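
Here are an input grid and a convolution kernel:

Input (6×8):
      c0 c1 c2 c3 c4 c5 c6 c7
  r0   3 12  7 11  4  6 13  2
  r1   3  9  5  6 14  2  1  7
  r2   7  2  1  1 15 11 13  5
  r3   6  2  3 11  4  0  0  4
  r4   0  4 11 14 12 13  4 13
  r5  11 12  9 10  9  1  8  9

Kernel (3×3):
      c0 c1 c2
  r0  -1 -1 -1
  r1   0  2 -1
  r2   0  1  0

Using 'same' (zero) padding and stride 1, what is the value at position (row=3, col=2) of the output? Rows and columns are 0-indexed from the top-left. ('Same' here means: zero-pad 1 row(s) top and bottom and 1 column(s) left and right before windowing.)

2

The receptive field on the zero-padded input at this output position is [2 1 1 / 2 3 11 / 4 11 14]. Elementwise product with the kernel and sum: 2·-1 + 1·-1 + 1·-1 + 3·2 + 11·-1 + 11·1.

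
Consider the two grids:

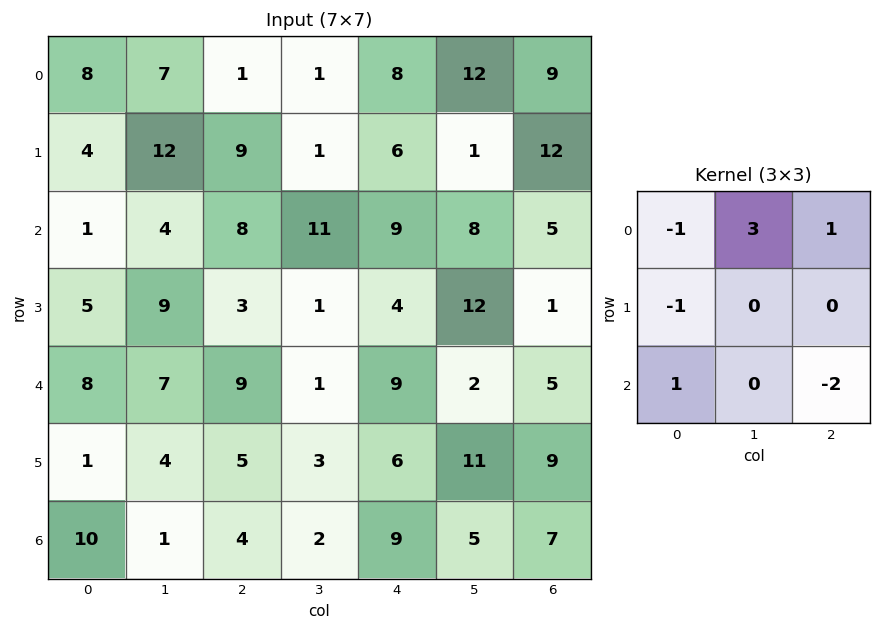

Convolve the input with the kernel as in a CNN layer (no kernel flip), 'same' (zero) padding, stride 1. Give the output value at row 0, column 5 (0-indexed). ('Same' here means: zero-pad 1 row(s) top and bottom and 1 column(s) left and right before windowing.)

The receptive field on the zero-padded input at this output position is [0 0 0 / 8 12 9 / 6 1 12]. Elementwise product with the kernel and sum: 0·-1 + 0·3 + 0·1 + 8·-1 + 6·1 + 12·-2.

-26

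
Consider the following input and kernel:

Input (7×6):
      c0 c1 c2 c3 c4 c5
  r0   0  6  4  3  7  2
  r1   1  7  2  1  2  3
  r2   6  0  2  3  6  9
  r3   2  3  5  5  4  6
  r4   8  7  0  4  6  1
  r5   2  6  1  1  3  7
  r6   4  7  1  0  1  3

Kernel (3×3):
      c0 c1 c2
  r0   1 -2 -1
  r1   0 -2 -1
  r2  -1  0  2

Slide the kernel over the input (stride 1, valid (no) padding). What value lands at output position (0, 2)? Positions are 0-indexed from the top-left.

The receptive field on the input at this output position is [4 3 7 / 2 1 2 / 2 3 6]. Elementwise product with the kernel and sum: 4·1 + 3·-2 + 7·-1 + 1·-2 + 2·-1 + 2·-1 + 6·2.

-3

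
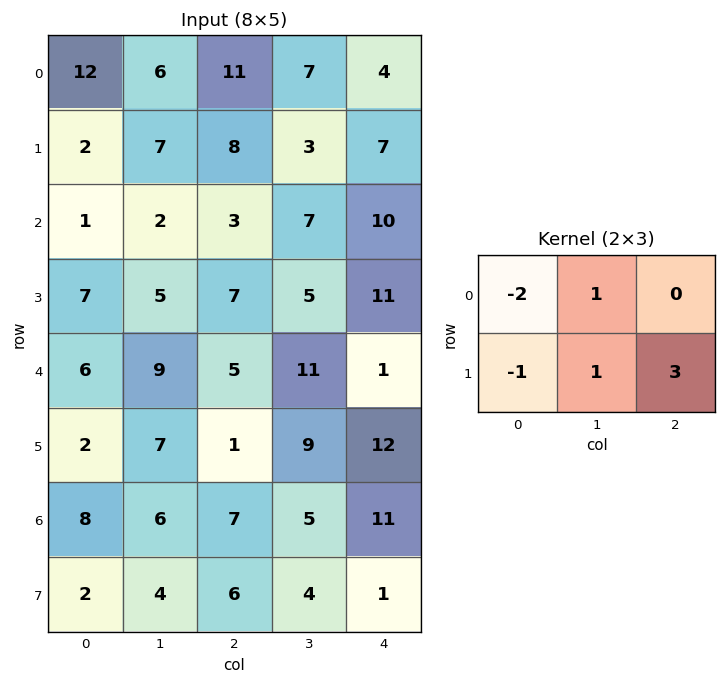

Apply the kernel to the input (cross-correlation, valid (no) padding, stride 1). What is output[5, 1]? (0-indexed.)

The receptive field on the input at this output position is [7 1 9 / 6 7 5]. Elementwise product with the kernel and sum: 7·-2 + 1·1 + 6·-1 + 7·1 + 5·3.

3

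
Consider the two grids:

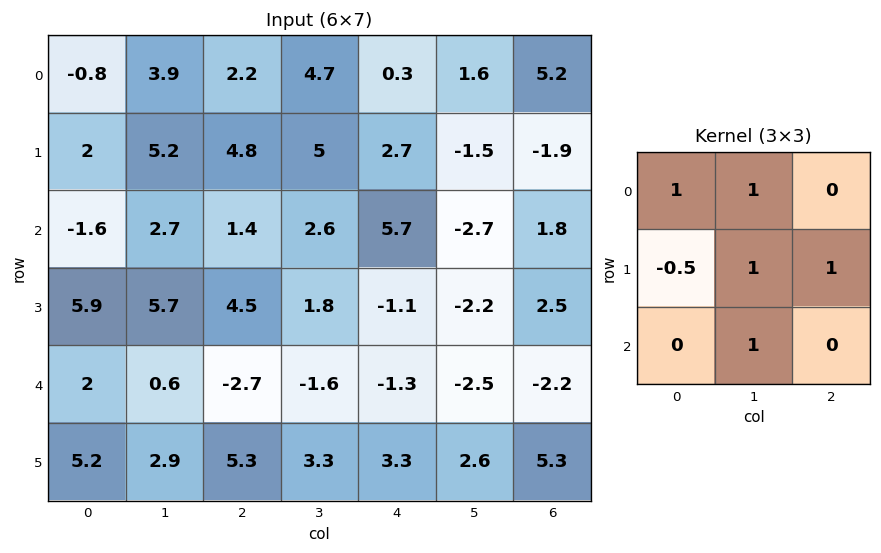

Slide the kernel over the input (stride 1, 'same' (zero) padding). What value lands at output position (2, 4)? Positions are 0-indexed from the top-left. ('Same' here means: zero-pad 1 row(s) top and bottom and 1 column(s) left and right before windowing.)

8.3

The receptive field on the zero-padded input at this output position is [5 2.7 -1.5 / 2.6 5.7 -2.7 / 1.8 -1.1 -2.2]. Elementwise product with the kernel and sum: 5·1 + 2.7·1 + 2.6·-0.5 + 5.7·1 + -2.7·1 + -1.1·1.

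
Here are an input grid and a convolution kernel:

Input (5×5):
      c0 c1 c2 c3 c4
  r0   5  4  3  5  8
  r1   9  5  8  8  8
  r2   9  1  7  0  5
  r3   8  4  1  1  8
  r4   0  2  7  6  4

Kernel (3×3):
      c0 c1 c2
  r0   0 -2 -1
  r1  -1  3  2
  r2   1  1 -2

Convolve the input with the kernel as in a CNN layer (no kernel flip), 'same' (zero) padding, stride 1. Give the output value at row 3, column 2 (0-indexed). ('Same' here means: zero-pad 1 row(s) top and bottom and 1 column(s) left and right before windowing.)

-16

The receptive field on the zero-padded input at this output position is [1 7 0 / 4 1 1 / 2 7 6]. Elementwise product with the kernel and sum: 7·-2 + 0·-1 + 4·-1 + 1·3 + 1·2 + 2·1 + 7·1 + 6·-2.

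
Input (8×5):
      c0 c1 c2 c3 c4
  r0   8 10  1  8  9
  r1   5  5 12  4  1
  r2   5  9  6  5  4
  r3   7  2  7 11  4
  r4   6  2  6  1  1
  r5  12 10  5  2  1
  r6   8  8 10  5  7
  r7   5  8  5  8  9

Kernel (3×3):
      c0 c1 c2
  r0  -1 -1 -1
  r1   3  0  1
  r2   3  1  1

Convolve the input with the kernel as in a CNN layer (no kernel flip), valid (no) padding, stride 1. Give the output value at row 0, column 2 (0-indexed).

46

The receptive field on the input at this output position is [1 8 9 / 12 4 1 / 6 5 4]. Elementwise product with the kernel and sum: 1·-1 + 8·-1 + 9·-1 + 12·3 + 1·1 + 6·3 + 5·1 + 4·1.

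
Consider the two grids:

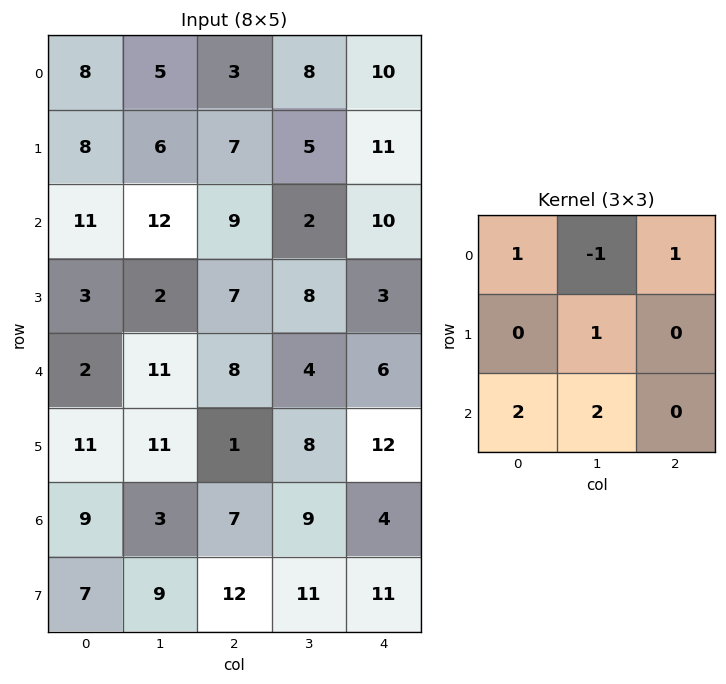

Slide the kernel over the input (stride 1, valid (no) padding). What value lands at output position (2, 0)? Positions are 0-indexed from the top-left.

36

The receptive field on the input at this output position is [11 12 9 / 3 2 7 / 2 11 8]. Elementwise product with the kernel and sum: 11·1 + 12·-1 + 9·1 + 2·1 + 2·2 + 11·2.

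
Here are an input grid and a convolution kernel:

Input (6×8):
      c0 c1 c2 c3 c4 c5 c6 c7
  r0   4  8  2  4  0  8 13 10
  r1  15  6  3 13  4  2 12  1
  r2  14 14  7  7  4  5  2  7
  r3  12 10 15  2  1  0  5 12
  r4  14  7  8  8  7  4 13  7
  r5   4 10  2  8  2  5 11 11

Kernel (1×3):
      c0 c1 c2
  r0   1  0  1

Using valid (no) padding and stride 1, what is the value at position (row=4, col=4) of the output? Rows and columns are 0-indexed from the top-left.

20

The receptive field on the input at this output position is [7 4 13]. Elementwise product with the kernel and sum: 7·1 + 13·1.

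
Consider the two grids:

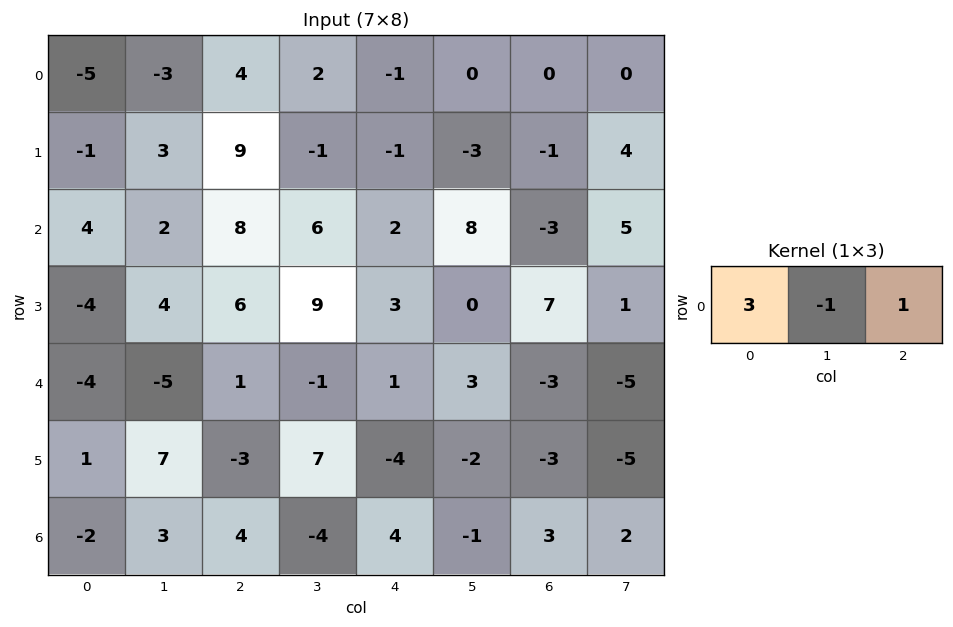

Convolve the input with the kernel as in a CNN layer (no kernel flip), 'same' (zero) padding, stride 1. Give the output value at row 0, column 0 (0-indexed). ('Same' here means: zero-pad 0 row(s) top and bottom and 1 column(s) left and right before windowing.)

The receptive field on the zero-padded input at this output position is [0 -5 -3]. Elementwise product with the kernel and sum: 0·3 + -5·-1 + -3·1.

2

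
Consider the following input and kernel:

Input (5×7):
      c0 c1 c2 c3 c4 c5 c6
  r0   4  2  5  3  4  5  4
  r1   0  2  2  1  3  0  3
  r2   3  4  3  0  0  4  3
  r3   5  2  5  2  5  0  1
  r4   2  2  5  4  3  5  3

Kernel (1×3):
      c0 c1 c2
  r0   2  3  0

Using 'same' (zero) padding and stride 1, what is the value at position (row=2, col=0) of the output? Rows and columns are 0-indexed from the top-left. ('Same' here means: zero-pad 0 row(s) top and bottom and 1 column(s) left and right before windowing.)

9

The receptive field on the zero-padded input at this output position is [0 3 4]. Elementwise product with the kernel and sum: 0·2 + 3·3.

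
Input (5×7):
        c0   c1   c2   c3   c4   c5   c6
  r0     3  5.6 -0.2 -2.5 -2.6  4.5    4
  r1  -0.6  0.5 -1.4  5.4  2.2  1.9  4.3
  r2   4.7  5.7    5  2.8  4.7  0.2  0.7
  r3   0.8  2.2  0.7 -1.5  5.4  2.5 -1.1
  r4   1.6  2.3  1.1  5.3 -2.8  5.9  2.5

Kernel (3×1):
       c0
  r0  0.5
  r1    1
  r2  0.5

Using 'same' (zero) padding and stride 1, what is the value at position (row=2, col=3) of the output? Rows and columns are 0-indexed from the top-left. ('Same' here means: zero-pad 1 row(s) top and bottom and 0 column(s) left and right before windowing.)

4.75

The receptive field on the zero-padded input at this output position is [5.4 / 2.8 / -1.5]. Elementwise product with the kernel and sum: 5.4·0.5 + 2.8·1 + -1.5·0.5.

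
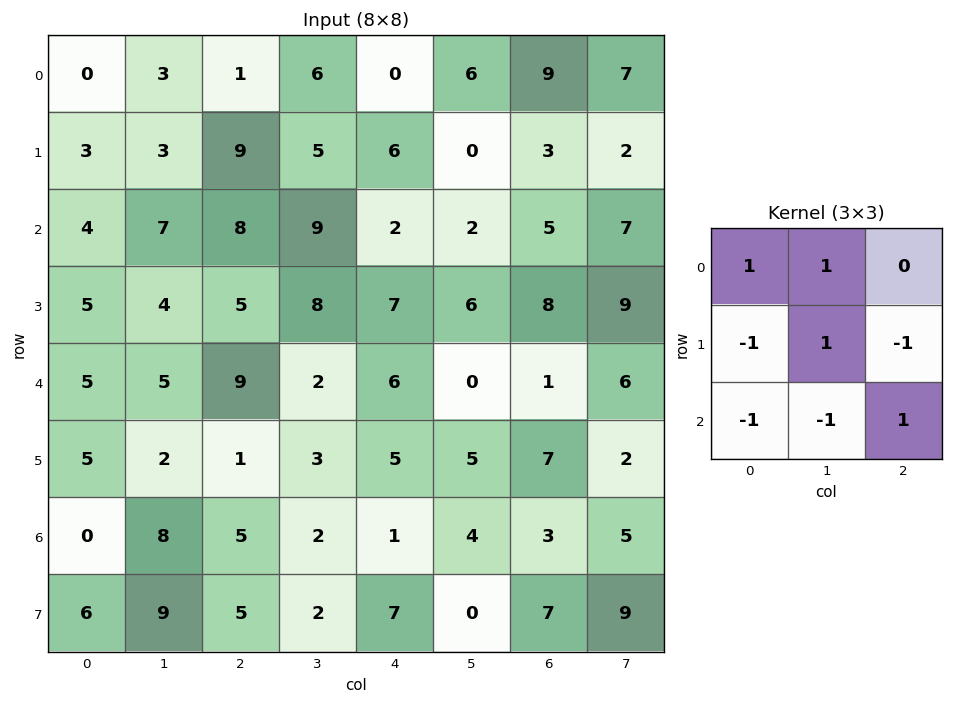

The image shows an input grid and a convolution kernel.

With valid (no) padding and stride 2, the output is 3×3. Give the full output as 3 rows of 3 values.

-9 -18 -2
4 8 -10
3 2 -3

Output[0,0]: The receptive field on the input at this output position is [0 3 1 / 3 3 9 / 4 7 8]. Elementwise product with the kernel and sum: 0·1 + 3·1 + 3·-1 + 3·1 + 9·-1 + 4·-1 + 7·-1 + 8·1.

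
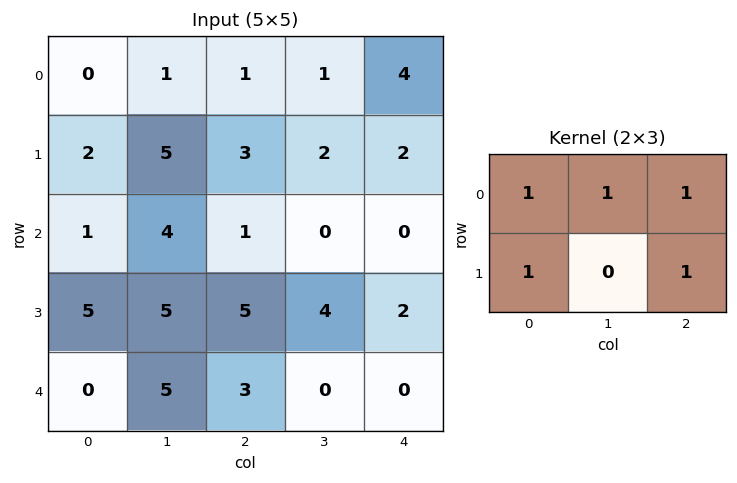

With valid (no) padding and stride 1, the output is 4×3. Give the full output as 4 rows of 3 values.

7 10 11
12 14 8
16 14 8
18 19 14

Output[0,0]: The receptive field on the input at this output position is [0 1 1 / 2 5 3]. Elementwise product with the kernel and sum: 0·1 + 1·1 + 1·1 + 2·1 + 3·1.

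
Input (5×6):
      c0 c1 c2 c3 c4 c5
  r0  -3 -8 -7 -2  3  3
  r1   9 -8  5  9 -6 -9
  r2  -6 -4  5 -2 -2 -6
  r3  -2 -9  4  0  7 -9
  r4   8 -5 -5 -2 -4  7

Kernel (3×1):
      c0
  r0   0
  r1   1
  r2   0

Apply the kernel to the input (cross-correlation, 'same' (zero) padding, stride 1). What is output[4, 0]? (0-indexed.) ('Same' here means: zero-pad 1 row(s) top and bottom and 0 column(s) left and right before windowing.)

The receptive field on the zero-padded input at this output position is [-2 / 8 / 0]. Elementwise product with the kernel and sum: 8·1.

8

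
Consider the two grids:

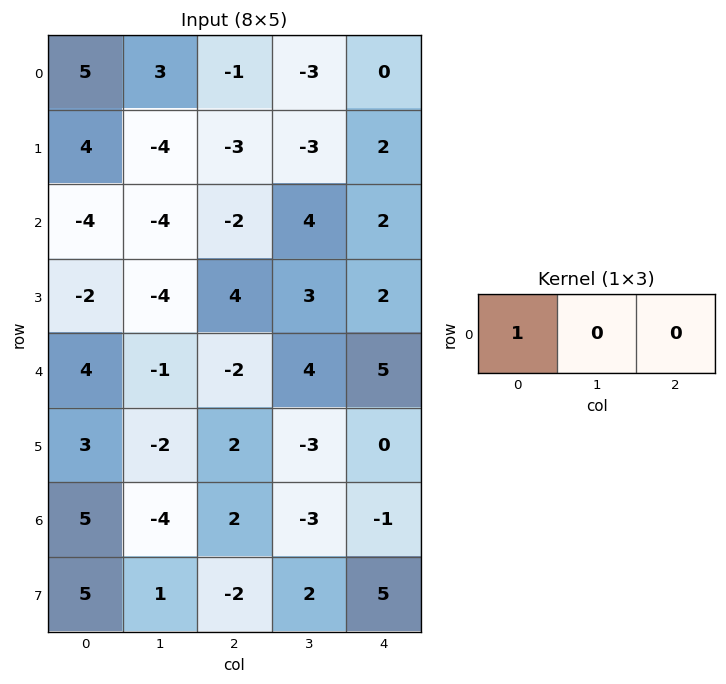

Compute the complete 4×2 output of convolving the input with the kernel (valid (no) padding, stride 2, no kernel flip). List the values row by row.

5 -1
-4 -2
4 -2
5 2

Output[0,0]: The receptive field on the input at this output position is [5 3 -1]. Elementwise product with the kernel and sum: 5·1.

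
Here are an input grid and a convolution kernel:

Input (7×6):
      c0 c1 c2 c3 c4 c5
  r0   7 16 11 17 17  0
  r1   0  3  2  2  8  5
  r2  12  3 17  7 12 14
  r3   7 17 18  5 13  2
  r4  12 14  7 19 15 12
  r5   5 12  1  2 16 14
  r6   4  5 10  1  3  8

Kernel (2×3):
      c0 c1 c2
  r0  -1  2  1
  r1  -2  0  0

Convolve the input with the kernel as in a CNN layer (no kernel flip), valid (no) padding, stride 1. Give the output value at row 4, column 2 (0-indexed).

44

The receptive field on the input at this output position is [7 19 15 / 1 2 16]. Elementwise product with the kernel and sum: 7·-1 + 19·2 + 15·1 + 1·-2.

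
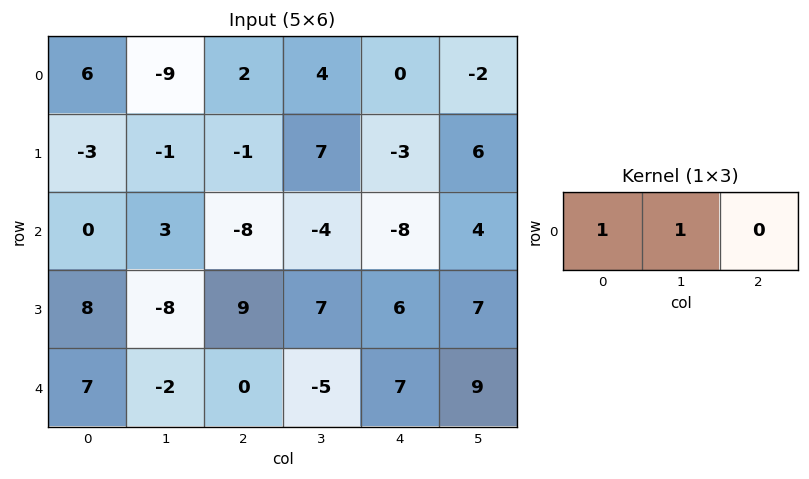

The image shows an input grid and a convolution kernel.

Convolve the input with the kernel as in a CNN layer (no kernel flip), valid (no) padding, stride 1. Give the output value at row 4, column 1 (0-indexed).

-2

The receptive field on the input at this output position is [-2 0 -5]. Elementwise product with the kernel and sum: -2·1 + 0·1.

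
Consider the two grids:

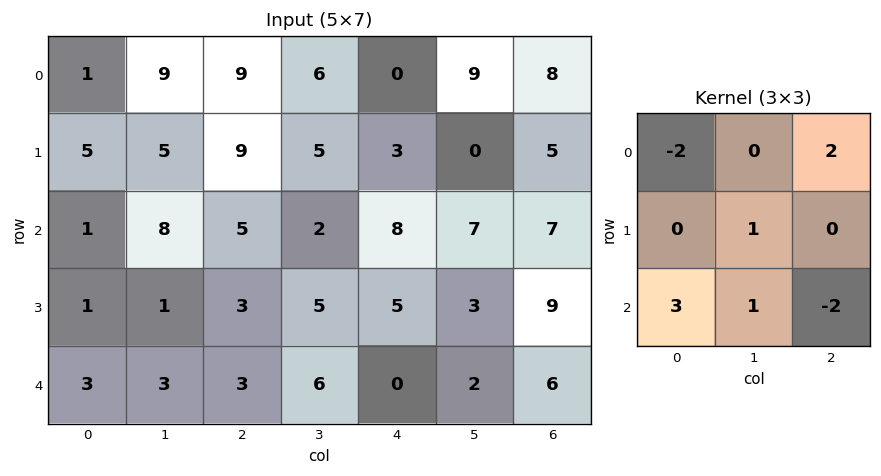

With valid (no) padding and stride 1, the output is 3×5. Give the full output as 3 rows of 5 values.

Output[0,0]: The receptive field on the input at this output position is [1 9 9 / 5 5 9 / 1 8 5]. Elementwise product with the kernel and sum: 1·-2 + 9·2 + 5·1 + 1·3 + 8·1 + 5·-2.
Output[0,1]: The receptive field on the input at this output position is [9 9 6 / 5 9 5 / 8 5 2]. Elementwise product with the kernel and sum: 9·-2 + 6·2 + 9·1 + 8·3 + 5·1 + 2·-2.

22 28 -12 9 33
14 1 -6 12 11
15 -9 26 29 -9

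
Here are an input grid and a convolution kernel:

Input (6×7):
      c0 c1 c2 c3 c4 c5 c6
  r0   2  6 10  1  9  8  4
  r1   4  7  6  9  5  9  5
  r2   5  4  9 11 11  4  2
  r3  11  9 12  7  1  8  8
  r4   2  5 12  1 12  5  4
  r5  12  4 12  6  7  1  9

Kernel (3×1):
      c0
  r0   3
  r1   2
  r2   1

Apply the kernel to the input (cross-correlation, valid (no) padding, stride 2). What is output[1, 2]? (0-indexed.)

47

The receptive field on the input at this output position is [11 / 1 / 12]. Elementwise product with the kernel and sum: 11·3 + 1·2 + 12·1.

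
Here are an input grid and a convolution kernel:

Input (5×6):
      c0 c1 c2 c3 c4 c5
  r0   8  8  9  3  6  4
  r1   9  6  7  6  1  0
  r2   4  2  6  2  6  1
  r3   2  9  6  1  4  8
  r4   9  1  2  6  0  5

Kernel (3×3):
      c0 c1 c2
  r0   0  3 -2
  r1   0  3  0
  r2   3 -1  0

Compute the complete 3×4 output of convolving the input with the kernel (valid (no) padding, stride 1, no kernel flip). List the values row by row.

34 42 31 13
7 48 39 20
47 33 -3 46

Output[0,0]: The receptive field on the input at this output position is [8 8 9 / 9 6 7 / 4 2 6]. Elementwise product with the kernel and sum: 8·3 + 9·-2 + 6·3 + 4·3 + 2·-1.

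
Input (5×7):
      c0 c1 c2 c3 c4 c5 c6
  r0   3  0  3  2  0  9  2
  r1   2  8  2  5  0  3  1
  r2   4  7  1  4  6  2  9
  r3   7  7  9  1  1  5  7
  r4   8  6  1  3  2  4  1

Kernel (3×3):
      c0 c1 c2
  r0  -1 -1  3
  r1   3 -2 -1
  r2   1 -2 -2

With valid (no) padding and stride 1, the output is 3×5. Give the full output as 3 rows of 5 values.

Output[0,0]: The receptive field on the input at this output position is [3 0 3 / 2 8 2 / 4 7 1]. Elementwise product with the kernel and sum: 3·-1 + 0·-1 + 3·3 + 2·3 + 8·-2 + 2·-1 + 4·1 + 7·-2 + 1·-2.
Output[0,1]: The receptive field on the input at this output position is [0 3 2 / 8 2 5 / 7 1 4]. Elementwise product with the kernel and sum: 0·-1 + 3·-1 + 2·3 + 8·3 + 2·-2 + 5·-1 + 7·1 + 1·-2 + 4·-2.

-18 15 -28 25 -26
-32 7 -13 -9 -18
-16 4 28 -17 -3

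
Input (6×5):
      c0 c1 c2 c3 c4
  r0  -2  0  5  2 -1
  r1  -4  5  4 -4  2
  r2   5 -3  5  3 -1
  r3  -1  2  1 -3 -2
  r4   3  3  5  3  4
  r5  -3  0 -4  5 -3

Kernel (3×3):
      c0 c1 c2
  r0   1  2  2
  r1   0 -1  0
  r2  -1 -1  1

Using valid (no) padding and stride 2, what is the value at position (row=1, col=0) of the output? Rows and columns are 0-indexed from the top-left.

6

The receptive field on the input at this output position is [5 -3 5 / -1 2 1 / 3 3 5]. Elementwise product with the kernel and sum: 5·1 + -3·2 + 5·2 + 2·-1 + 3·-1 + 3·-1 + 5·1.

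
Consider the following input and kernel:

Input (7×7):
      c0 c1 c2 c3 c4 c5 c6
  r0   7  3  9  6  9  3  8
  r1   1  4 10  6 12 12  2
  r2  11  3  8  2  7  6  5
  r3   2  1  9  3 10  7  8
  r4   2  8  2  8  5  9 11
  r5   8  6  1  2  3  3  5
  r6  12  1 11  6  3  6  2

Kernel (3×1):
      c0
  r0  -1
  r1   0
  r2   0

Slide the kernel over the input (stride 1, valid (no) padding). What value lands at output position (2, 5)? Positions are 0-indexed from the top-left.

The receptive field on the input at this output position is [6 / 7 / 9]. Elementwise product with the kernel and sum: 6·-1.

-6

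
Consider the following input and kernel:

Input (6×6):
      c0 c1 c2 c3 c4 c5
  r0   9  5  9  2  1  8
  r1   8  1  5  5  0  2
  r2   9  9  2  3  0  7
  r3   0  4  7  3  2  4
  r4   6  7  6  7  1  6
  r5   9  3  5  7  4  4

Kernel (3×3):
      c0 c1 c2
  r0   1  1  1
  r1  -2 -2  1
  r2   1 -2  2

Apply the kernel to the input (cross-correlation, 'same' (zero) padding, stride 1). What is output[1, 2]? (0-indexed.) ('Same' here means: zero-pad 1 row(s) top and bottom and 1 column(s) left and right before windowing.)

20

The receptive field on the zero-padded input at this output position is [5 9 2 / 1 5 5 / 9 2 3]. Elementwise product with the kernel and sum: 5·1 + 9·1 + 2·1 + 1·-2 + 5·-2 + 5·1 + 9·1 + 2·-2 + 3·2.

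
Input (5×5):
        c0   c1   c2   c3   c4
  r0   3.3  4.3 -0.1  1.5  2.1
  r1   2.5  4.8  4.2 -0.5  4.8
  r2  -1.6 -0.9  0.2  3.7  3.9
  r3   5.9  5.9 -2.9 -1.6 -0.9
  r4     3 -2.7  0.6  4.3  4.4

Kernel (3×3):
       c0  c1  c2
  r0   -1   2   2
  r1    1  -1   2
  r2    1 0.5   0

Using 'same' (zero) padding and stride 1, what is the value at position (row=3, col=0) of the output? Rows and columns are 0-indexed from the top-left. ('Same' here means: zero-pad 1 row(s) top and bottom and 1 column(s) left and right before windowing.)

2.4

The receptive field on the zero-padded input at this output position is [0 -1.6 -0.9 / 0 5.9 5.9 / 0 3 -2.7]. Elementwise product with the kernel and sum: 0·-1 + -1.6·2 + -0.9·2 + 0·1 + 5.9·-1 + 5.9·2 + 0·1 + 3·0.5.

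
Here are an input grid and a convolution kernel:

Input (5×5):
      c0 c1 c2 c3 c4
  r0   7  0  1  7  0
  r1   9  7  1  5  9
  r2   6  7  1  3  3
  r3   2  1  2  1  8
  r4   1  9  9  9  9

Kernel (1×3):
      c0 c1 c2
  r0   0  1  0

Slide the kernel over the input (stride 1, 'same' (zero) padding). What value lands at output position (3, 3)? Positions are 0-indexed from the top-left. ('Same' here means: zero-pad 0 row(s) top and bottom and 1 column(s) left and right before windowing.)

The receptive field on the zero-padded input at this output position is [2 1 8]. Elementwise product with the kernel and sum: 1·1.

1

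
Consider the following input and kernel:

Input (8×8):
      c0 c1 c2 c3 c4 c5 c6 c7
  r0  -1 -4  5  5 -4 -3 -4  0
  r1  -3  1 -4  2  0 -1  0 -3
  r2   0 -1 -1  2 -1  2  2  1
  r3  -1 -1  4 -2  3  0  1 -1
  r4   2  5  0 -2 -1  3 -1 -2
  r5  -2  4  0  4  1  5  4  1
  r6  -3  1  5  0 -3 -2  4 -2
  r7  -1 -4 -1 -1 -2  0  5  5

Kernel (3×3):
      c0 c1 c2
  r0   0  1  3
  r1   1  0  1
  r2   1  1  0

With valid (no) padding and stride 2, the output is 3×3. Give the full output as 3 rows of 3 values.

3 -10 -14
6 4 14
1 1 0

Output[0,0]: The receptive field on the input at this output position is [-1 -4 5 / -3 1 -4 / 0 -1 -1]. Elementwise product with the kernel and sum: -4·1 + 5·3 + -3·1 + -4·1 + 0·1 + -1·1.
Output[0,1]: The receptive field on the input at this output position is [5 5 -4 / -4 2 0 / -1 2 -1]. Elementwise product with the kernel and sum: 5·1 + -4·3 + -4·1 + 0·1 + -1·1 + 2·1.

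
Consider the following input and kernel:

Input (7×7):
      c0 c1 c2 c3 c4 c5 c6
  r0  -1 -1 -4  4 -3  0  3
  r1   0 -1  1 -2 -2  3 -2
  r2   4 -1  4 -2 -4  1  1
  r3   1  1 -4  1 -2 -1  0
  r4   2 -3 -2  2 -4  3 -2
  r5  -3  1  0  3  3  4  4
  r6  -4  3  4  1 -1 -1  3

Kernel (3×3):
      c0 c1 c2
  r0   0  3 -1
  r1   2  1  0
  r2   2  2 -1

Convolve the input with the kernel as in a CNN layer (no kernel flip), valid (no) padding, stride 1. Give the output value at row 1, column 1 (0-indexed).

0

The receptive field on the input at this output position is [-1 1 -2 / -1 4 -2 / 1 -4 1]. Elementwise product with the kernel and sum: 1·3 + -2·-1 + -1·2 + 4·1 + 1·2 + -4·2 + 1·-1.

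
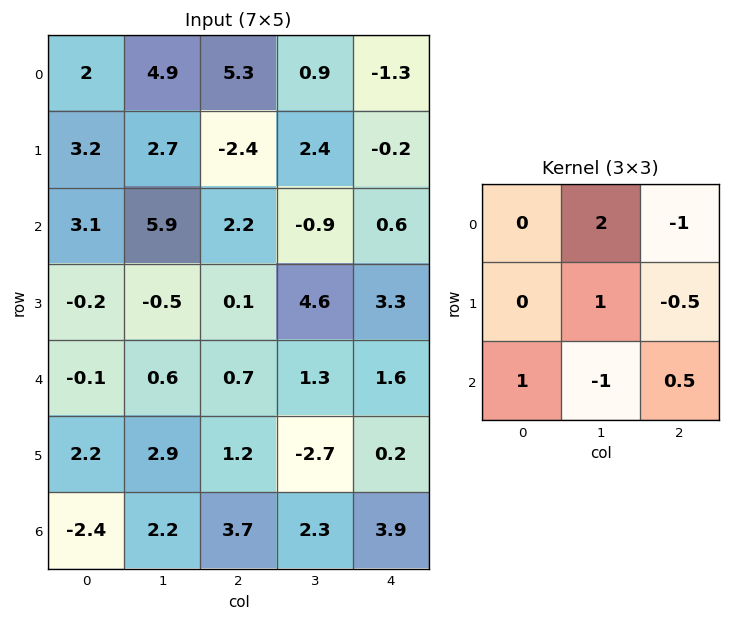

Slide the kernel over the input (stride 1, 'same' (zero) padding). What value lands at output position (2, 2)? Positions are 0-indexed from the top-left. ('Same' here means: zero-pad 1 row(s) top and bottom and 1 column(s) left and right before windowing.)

-2.85

The receptive field on the zero-padded input at this output position is [2.7 -2.4 2.4 / 5.9 2.2 -0.9 / -0.5 0.1 4.6]. Elementwise product with the kernel and sum: -2.4·2 + 2.4·-1 + 2.2·1 + -0.9·-0.5 + -0.5·1 + 0.1·-1 + 4.6·0.5.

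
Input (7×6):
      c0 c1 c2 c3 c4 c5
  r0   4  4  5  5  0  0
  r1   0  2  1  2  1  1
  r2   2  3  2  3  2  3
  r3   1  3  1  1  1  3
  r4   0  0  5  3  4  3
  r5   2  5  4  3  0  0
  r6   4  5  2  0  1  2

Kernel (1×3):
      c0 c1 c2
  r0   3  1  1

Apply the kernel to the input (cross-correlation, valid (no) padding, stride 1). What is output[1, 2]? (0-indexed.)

6

The receptive field on the input at this output position is [1 2 1]. Elementwise product with the kernel and sum: 1·3 + 2·1 + 1·1.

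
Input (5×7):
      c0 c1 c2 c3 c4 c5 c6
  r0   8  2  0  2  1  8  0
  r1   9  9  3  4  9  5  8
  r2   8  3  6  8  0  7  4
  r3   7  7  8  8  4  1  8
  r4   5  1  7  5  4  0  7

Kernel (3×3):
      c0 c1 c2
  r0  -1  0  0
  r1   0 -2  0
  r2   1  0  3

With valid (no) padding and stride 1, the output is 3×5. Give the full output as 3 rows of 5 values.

Output[0,0]: The receptive field on the input at this output position is [8 2 0 / 9 9 3 / 8 3 6]. Elementwise product with the kernel and sum: 8·-1 + 9·-2 + 8·1 + 6·3.

0 19 -2 9 1
16 10 1 7 5
4 -3 -3 -11 23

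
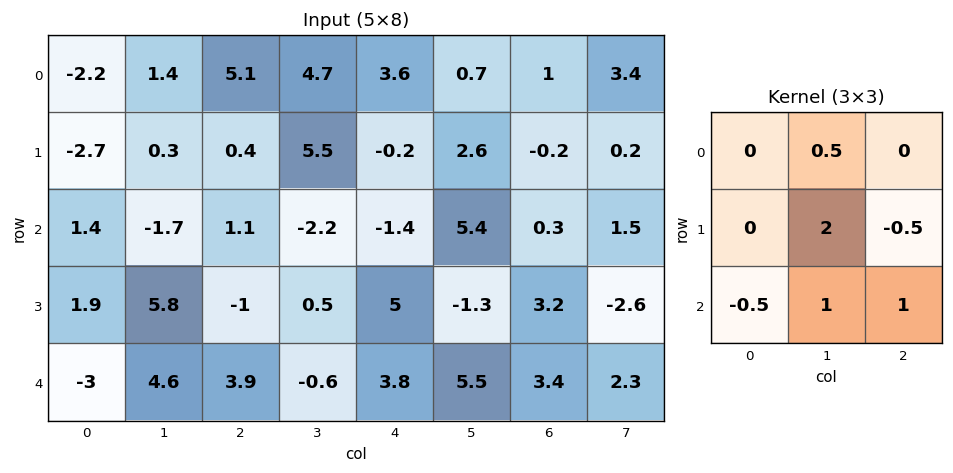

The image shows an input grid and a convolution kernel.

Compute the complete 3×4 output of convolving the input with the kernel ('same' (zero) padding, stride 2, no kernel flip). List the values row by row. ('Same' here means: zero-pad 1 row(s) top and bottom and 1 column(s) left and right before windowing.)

Output[0,0]: The receptive field on the zero-padded input at this output position is [0 0 0 / 0 -2.2 1.4 / 0 -2.7 0.3]. Elementwise product with the kernel and sum: 0·0.5 + -2.2·2 + 1.4·-0.5 + 0·-0.5 + -2.7·1 + 0.3·1.
Output[0,1]: The receptive field on the zero-padded input at this output position is [0 0 0 / 1.4 5.1 4.7 / 0.3 0.4 5.5]. Elementwise product with the kernel and sum: 0·0.5 + 5.1·2 + 4.7·-0.5 + 0.3·-0.5 + 0.4·1 + 5.5·1.

-7.5 13.6 6.5 -1
10 0.1 -2.15 1
-7.35 7.6 7.35 7.25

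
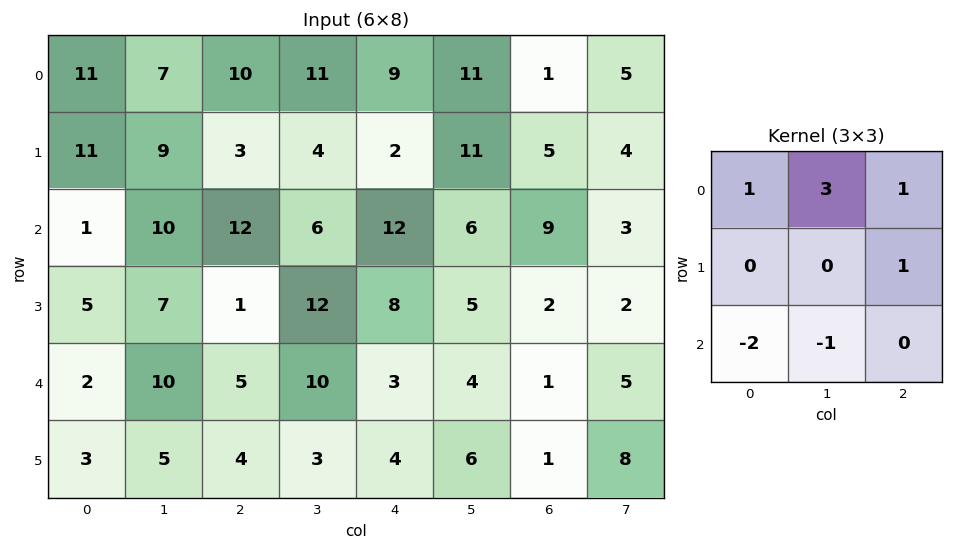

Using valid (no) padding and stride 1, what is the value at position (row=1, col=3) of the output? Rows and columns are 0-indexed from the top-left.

-5

The receptive field on the input at this output position is [4 2 11 / 6 12 6 / 12 8 5]. Elementwise product with the kernel and sum: 4·1 + 2·3 + 11·1 + 6·1 + 12·-2 + 8·-1.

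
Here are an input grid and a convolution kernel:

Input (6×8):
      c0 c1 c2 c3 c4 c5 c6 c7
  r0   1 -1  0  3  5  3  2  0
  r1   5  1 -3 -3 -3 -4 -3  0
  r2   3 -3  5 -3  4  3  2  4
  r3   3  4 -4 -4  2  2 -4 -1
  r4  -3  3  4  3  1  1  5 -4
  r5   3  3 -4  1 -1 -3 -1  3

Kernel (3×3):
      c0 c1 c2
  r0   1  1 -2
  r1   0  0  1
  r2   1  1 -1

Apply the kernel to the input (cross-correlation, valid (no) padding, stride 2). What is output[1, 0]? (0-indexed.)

-18

The receptive field on the input at this output position is [3 -3 5 / 3 4 -4 / -3 3 4]. Elementwise product with the kernel and sum: 3·1 + -3·1 + 5·-2 + -4·1 + -3·1 + 3·1 + 4·-1.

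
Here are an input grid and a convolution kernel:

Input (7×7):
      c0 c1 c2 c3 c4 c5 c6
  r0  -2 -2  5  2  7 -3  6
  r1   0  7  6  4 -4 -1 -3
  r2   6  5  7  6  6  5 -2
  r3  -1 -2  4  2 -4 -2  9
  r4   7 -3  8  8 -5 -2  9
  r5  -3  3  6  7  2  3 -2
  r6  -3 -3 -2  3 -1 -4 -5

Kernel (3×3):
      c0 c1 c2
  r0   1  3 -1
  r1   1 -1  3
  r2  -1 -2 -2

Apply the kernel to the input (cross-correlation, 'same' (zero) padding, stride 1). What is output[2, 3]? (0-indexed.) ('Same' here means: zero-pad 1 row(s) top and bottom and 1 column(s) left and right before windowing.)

41

The receptive field on the zero-padded input at this output position is [6 4 -4 / 7 6 6 / 4 2 -4]. Elementwise product with the kernel and sum: 6·1 + 4·3 + -4·-1 + 7·1 + 6·-1 + 6·3 + 4·-1 + 2·-2 + -4·-2.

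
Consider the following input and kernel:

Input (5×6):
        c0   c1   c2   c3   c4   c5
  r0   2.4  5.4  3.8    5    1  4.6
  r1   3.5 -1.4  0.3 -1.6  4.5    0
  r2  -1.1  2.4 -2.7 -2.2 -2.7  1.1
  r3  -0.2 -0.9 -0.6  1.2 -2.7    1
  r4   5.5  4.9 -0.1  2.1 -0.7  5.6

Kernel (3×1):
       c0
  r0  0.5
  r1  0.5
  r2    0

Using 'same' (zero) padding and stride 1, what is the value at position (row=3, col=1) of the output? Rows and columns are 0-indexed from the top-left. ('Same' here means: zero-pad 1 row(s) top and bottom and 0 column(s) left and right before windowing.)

The receptive field on the zero-padded input at this output position is [2.4 / -0.9 / 4.9]. Elementwise product with the kernel and sum: 2.4·0.5 + -0.9·0.5.

0.75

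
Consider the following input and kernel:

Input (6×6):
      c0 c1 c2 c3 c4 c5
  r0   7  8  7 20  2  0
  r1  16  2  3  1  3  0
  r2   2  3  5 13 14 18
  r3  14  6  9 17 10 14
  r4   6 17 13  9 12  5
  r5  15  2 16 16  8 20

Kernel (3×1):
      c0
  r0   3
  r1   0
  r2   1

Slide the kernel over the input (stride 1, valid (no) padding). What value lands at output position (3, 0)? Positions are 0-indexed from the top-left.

The receptive field on the input at this output position is [14 / 6 / 15]. Elementwise product with the kernel and sum: 14·3 + 15·1.

57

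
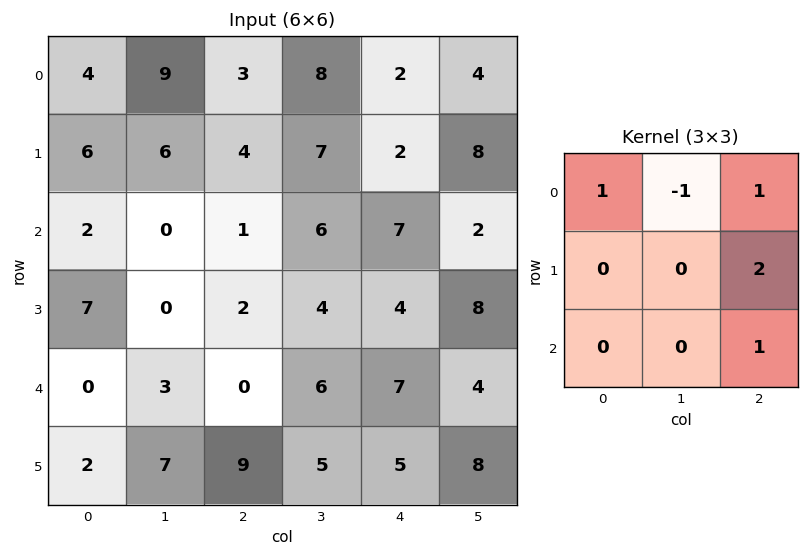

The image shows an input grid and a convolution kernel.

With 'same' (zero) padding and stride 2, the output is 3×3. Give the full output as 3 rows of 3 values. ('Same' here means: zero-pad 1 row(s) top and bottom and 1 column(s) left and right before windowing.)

24 23 16
0 25 25
6 19 24

Output[0,0]: The receptive field on the zero-padded input at this output position is [0 0 0 / 0 4 9 / 0 6 6]. Elementwise product with the kernel and sum: 0·1 + 0·-1 + 0·1 + 9·2 + 6·1.
Output[0,1]: The receptive field on the zero-padded input at this output position is [0 0 0 / 9 3 8 / 6 4 7]. Elementwise product with the kernel and sum: 0·1 + 0·-1 + 0·1 + 8·2 + 7·1.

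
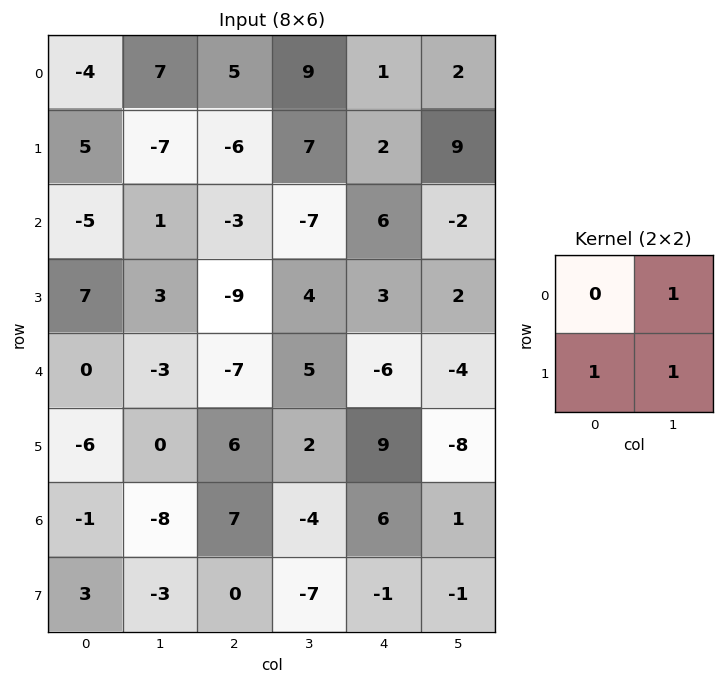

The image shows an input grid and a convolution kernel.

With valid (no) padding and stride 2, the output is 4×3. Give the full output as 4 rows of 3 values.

5 10 13
11 -12 3
-9 13 -3
-8 -11 -1

Output[0,0]: The receptive field on the input at this output position is [-4 7 / 5 -7]. Elementwise product with the kernel and sum: 7·1 + 5·1 + -7·1.
Output[0,1]: The receptive field on the input at this output position is [5 9 / -6 7]. Elementwise product with the kernel and sum: 9·1 + -6·1 + 7·1.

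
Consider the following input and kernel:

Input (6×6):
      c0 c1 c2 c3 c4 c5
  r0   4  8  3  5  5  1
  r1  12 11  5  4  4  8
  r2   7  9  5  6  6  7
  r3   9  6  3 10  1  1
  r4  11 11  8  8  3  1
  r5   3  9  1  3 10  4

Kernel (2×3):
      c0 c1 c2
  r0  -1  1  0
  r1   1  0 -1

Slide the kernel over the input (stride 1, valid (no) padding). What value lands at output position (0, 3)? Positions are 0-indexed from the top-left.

The receptive field on the input at this output position is [5 5 1 / 4 4 8]. Elementwise product with the kernel and sum: 5·-1 + 5·1 + 4·1 + 8·-1.

-4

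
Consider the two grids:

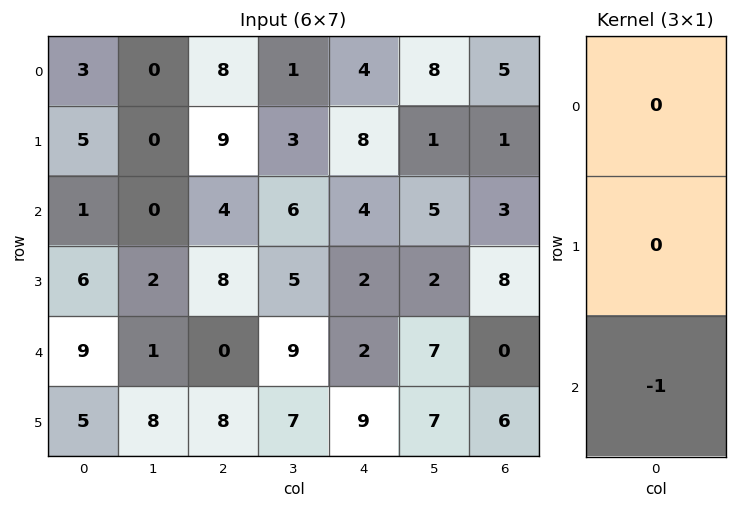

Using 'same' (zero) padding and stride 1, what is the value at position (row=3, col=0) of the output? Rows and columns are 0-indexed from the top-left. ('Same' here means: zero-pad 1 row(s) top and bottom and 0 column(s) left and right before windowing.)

-9

The receptive field on the zero-padded input at this output position is [1 / 6 / 9]. Elementwise product with the kernel and sum: 9·-1.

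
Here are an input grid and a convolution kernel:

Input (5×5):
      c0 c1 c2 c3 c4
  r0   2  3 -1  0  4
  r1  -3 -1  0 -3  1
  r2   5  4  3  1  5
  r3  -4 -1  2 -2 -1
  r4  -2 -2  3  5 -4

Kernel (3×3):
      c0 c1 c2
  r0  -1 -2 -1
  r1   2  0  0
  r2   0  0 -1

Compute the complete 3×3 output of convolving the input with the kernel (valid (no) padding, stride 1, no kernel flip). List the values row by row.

Output[0,0]: The receptive field on the input at this output position is [2 3 -1 / -3 -1 0 / 5 4 3]. Elementwise product with the kernel and sum: 2·-1 + 3·-2 + -1·-1 + -3·2 + 3·-1.

-16 -4 -8
13 14 12
-27 -18 -2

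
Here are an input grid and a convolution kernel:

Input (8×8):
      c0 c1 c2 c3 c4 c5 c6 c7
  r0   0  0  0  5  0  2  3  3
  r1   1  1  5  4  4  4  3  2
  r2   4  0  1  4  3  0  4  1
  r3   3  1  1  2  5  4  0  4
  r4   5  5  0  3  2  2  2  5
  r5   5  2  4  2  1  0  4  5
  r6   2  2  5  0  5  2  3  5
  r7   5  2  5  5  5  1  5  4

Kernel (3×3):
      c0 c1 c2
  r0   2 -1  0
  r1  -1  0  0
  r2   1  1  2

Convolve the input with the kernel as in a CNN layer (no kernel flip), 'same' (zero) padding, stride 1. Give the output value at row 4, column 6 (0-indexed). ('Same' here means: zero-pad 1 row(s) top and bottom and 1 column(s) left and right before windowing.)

The receptive field on the zero-padded input at this output position is [4 0 4 / 2 2 5 / 0 4 5]. Elementwise product with the kernel and sum: 4·2 + 0·-1 + 2·-1 + 0·1 + 4·1 + 5·2.

20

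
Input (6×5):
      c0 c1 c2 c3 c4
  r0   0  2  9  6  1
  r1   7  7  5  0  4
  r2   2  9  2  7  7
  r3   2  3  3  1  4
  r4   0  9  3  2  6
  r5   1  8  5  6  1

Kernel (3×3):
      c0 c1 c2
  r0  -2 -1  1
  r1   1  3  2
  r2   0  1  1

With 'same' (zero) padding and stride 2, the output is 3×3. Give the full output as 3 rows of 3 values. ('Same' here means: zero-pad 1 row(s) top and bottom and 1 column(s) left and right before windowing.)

Output[0,0]: The receptive field on the zero-padded input at this output position is [0 0 0 / 0 0 2 / 0 7 7]. Elementwise product with the kernel and sum: 0·-2 + 0·-1 + 0·1 + 0·1 + 0·3 + 2·2 + 7·1 + 7·1.
Output[0,1]: The receptive field on the zero-padded input at this output position is [0 0 0 / 2 9 6 / 7 5 0]. Elementwise product with the kernel and sum: 0·-2 + 0·-1 + 0·1 + 2·1 + 9·3 + 6·2 + 5·1 + 0·1.

18 46 13
29 14 28
28 25 15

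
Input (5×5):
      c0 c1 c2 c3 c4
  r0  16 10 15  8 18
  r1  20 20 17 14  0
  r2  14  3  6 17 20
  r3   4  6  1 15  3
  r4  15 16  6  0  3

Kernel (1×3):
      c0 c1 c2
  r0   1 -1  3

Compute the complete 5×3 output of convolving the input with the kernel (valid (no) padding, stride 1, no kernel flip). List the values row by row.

51 19 61
51 45 3
29 48 49
1 50 -5
17 10 15

Output[0,0]: The receptive field on the input at this output position is [16 10 15]. Elementwise product with the kernel and sum: 16·1 + 10·-1 + 15·3.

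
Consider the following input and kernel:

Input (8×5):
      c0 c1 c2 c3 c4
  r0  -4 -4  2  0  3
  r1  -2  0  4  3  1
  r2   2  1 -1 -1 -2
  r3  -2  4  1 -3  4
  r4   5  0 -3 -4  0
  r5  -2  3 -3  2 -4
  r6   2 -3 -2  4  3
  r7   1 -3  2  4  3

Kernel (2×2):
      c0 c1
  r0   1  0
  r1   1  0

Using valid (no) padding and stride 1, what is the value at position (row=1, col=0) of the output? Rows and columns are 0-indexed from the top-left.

0

The receptive field on the input at this output position is [-2 0 / 2 1]. Elementwise product with the kernel and sum: -2·1 + 2·1.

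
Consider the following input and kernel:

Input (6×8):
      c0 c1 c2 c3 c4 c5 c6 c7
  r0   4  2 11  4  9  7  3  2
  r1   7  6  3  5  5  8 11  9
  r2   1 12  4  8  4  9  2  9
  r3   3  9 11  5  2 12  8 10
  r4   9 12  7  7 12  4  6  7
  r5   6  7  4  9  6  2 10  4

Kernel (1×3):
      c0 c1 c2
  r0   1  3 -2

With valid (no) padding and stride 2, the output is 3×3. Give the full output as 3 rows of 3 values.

Output[0,0]: The receptive field on the input at this output position is [4 2 11]. Elementwise product with the kernel and sum: 4·1 + 2·3 + 11·-2.

-12 5 24
29 20 27
31 4 12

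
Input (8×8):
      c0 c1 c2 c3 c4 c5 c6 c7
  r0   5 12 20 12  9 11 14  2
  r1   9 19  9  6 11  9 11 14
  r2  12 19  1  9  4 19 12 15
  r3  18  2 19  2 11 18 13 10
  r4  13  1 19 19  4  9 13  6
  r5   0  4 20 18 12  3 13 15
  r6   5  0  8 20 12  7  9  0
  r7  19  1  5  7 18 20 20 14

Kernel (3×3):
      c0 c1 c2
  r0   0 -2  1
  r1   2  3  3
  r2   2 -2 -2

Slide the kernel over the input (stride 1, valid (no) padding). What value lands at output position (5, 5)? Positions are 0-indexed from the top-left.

2

The receptive field on the input at this output position is [3 13 15 / 7 9 0 / 20 20 14]. Elementwise product with the kernel and sum: 13·-2 + 15·1 + 7·2 + 9·3 + 0·3 + 20·2 + 20·-2 + 14·-2.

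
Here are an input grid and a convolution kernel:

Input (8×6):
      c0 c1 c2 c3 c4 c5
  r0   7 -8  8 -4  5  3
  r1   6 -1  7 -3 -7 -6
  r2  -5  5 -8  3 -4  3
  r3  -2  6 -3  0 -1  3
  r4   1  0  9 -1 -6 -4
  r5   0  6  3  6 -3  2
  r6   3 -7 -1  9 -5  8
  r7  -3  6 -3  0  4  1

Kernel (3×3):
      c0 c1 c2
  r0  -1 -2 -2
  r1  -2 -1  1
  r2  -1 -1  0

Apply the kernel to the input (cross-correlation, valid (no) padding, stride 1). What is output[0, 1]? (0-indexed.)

The receptive field on the input at this output position is [-8 8 -4 / -1 7 -3 / 5 -8 3]. Elementwise product with the kernel and sum: -8·-1 + 8·-2 + -4·-2 + -1·-2 + 7·-1 + -3·1 + 5·-1 + -8·-1.

-5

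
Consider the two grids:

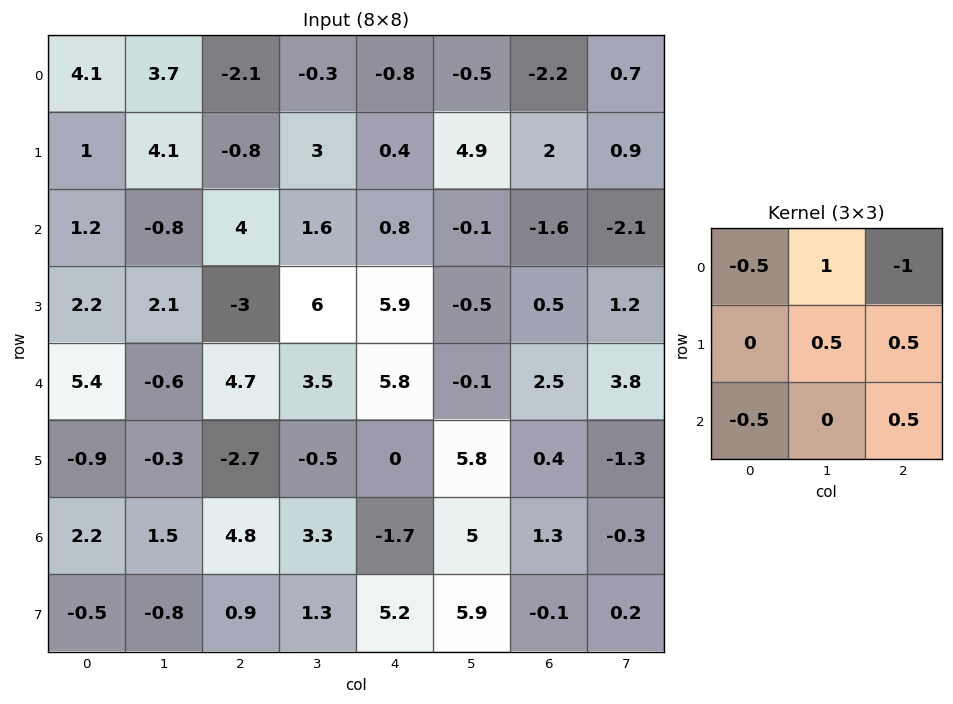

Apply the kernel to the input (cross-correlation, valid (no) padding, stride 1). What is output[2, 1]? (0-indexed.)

6.35

The receptive field on the input at this output position is [-0.8 4 1.6 / 2.1 -3 6 / -0.6 4.7 3.5]. Elementwise product with the kernel and sum: -0.8·-0.5 + 4·1 + 1.6·-1 + -3·0.5 + 6·0.5 + -0.6·-0.5 + 3.5·0.5.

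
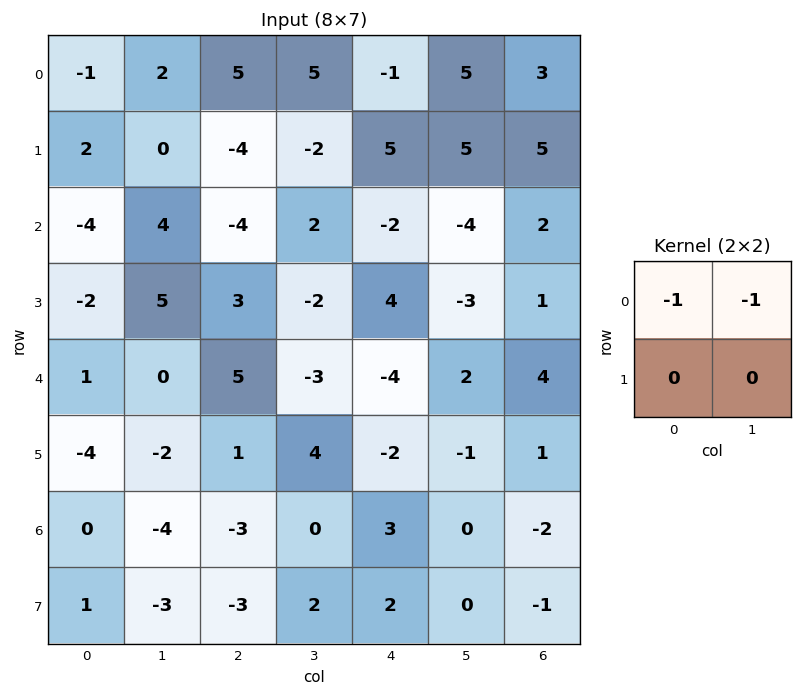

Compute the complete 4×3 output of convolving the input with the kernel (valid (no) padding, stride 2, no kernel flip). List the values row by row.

-1 -10 -4
0 2 6
-1 -2 2
4 3 -3

Output[0,0]: The receptive field on the input at this output position is [-1 2 / 2 0]. Elementwise product with the kernel and sum: -1·-1 + 2·-1.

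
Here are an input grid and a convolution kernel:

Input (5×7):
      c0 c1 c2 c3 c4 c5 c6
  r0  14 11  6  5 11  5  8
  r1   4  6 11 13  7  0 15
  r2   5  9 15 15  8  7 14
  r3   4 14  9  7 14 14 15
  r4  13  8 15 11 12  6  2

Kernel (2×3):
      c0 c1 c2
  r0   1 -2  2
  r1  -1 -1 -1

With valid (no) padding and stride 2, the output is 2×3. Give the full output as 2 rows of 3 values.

Output[0,0]: The receptive field on the input at this output position is [14 11 6 / 4 6 11]. Elementwise product with the kernel and sum: 14·1 + 11·-2 + 6·2 + 4·-1 + 6·-1 + 11·-1.
Output[0,1]: The receptive field on the input at this output position is [6 5 11 / 11 13 7]. Elementwise product with the kernel and sum: 6·1 + 5·-2 + 11·2 + 11·-1 + 13·-1 + 7·-1.

-17 -13 -5
-10 -29 -21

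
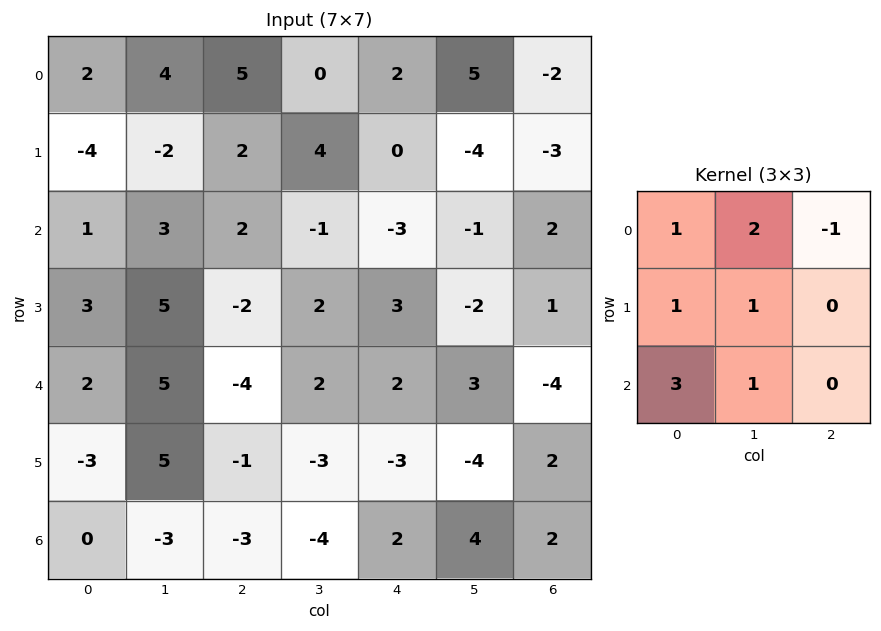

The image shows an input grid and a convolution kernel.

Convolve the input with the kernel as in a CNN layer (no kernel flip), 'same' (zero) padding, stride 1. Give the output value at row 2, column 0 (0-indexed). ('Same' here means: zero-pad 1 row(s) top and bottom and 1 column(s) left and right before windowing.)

-2

The receptive field on the zero-padded input at this output position is [0 -4 -2 / 0 1 3 / 0 3 5]. Elementwise product with the kernel and sum: 0·1 + -4·2 + -2·-1 + 0·1 + 1·1 + 0·3 + 3·1.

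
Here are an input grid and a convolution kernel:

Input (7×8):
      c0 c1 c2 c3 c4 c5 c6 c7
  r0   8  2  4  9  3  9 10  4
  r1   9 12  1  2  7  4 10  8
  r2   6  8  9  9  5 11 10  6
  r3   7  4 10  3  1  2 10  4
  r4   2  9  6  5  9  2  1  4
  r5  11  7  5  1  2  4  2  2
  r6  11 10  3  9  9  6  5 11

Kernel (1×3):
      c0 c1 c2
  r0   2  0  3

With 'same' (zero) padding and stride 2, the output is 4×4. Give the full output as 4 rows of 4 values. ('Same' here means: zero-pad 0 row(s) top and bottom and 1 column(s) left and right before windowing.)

6 31 45 30
24 43 51 40
27 33 16 16
30 47 36 45

Output[0,0]: The receptive field on the zero-padded input at this output position is [0 8 2]. Elementwise product with the kernel and sum: 0·2 + 2·3.
Output[0,1]: The receptive field on the zero-padded input at this output position is [2 4 9]. Elementwise product with the kernel and sum: 2·2 + 9·3.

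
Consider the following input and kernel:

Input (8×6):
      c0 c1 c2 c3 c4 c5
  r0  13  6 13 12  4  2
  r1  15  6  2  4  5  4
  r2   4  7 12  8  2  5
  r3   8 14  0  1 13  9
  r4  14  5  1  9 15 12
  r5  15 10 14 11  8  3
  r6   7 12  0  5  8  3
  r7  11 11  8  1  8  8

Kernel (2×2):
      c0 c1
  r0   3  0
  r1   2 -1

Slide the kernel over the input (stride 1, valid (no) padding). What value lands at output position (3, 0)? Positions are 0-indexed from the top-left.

The receptive field on the input at this output position is [8 14 / 14 5]. Elementwise product with the kernel and sum: 8·3 + 14·2 + 5·-1.

47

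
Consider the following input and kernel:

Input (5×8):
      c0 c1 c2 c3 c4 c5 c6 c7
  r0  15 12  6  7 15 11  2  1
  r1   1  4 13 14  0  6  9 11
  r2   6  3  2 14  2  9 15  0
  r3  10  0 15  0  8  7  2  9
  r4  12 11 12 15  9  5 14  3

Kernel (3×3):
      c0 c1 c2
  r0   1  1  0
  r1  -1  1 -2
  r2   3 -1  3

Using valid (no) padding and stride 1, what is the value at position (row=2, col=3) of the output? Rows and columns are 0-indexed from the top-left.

The receptive field on the input at this output position is [14 2 9 / 0 8 7 / 15 9 5]. Elementwise product with the kernel and sum: 14·1 + 2·1 + 0·-1 + 8·1 + 7·-2 + 15·3 + 9·-1 + 5·3.

61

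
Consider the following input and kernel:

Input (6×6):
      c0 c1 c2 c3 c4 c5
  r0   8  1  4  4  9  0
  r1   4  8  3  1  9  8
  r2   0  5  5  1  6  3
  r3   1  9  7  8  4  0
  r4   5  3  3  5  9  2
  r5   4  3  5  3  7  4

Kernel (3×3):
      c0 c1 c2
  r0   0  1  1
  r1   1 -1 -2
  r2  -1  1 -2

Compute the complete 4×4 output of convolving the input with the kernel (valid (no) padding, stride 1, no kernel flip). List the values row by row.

Output[0,0]: The receptive field on the input at this output position is [8 1 4 / 4 8 3 / 0 5 5]. Elementwise product with the kernel and sum: 1·1 + 4·1 + 4·1 + 8·-1 + 3·-2 + 0·-1 + 5·1 + 5·-2.

-10 9 -19 -16
-10 -16 -5 2
-20 -18 -18 13
1 1 -24 -8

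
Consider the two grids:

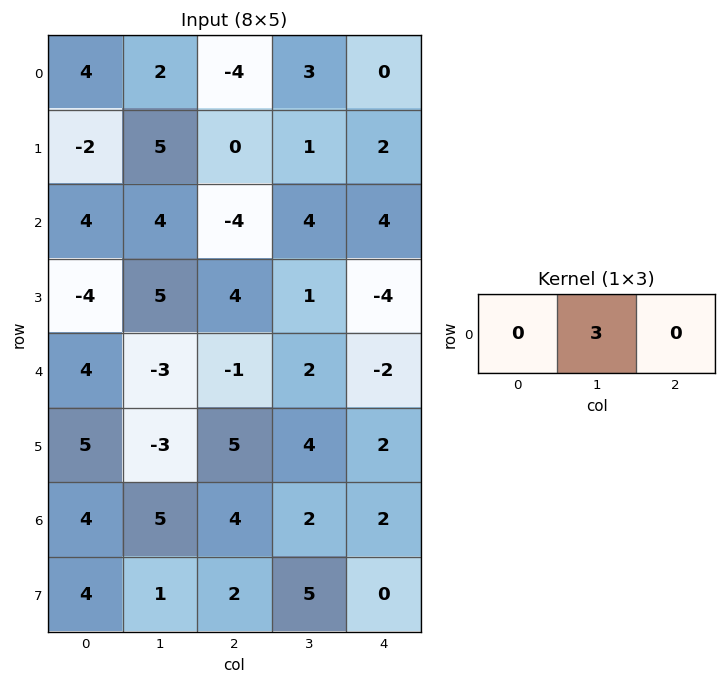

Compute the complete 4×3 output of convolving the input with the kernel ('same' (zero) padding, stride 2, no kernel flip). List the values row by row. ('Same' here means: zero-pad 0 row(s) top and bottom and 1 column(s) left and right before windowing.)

Output[0,0]: The receptive field on the zero-padded input at this output position is [0 4 2]. Elementwise product with the kernel and sum: 4·3.
Output[0,1]: The receptive field on the zero-padded input at this output position is [2 -4 3]. Elementwise product with the kernel and sum: -4·3.

12 -12 0
12 -12 12
12 -3 -6
12 12 6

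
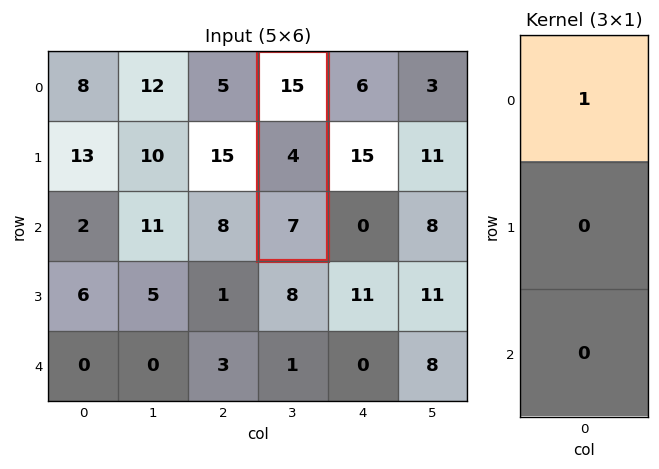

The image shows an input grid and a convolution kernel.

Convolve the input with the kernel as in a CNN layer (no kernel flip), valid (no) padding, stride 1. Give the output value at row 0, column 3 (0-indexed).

15

The receptive field on the input at this output position is [15 / 4 / 7]. Elementwise product with the kernel and sum: 15·1.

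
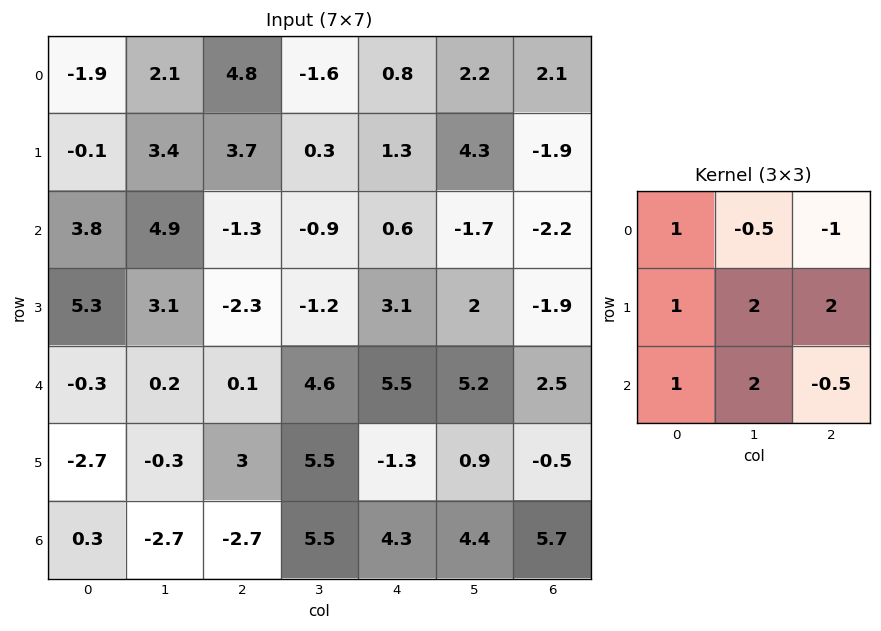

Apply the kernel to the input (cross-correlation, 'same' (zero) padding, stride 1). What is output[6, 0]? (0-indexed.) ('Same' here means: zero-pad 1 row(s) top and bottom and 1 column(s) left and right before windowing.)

The receptive field on the zero-padded input at this output position is [0 -2.7 -0.3 / 0 0.3 -2.7 / 0 0 0]. Elementwise product with the kernel and sum: 0·1 + -2.7·-0.5 + -0.3·-1 + 0·1 + 0.3·2 + -2.7·2 + 0·1 + 0·2 + 0·-0.5.

-3.15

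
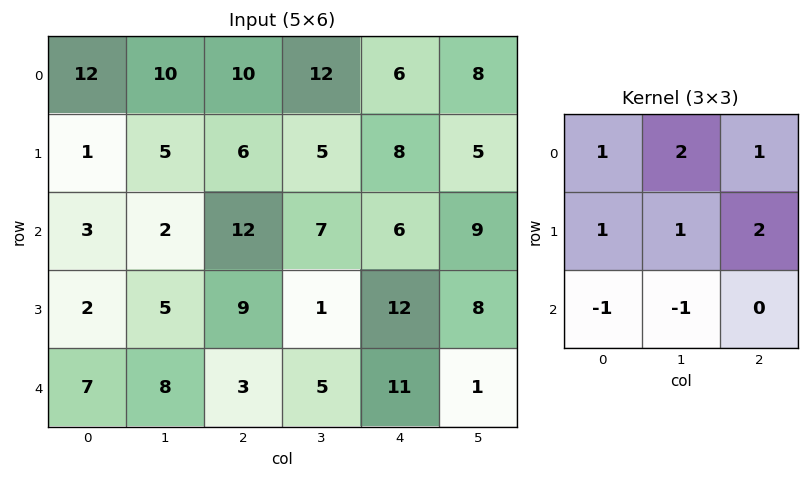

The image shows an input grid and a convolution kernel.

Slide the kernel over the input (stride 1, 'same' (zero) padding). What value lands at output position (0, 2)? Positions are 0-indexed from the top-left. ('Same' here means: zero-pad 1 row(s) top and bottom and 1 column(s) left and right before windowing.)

The receptive field on the zero-padded input at this output position is [0 0 0 / 10 10 12 / 5 6 5]. Elementwise product with the kernel and sum: 0·1 + 0·2 + 0·1 + 10·1 + 10·1 + 12·2 + 5·-1 + 6·-1.

33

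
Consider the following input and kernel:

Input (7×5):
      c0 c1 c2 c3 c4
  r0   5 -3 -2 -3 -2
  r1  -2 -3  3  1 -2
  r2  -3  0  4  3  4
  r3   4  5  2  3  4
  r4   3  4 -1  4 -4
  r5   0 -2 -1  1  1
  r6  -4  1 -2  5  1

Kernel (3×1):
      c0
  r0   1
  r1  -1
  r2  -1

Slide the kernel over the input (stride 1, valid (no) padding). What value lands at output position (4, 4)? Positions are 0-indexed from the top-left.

-6

The receptive field on the input at this output position is [-4 / 1 / 1]. Elementwise product with the kernel and sum: -4·1 + 1·-1 + 1·-1.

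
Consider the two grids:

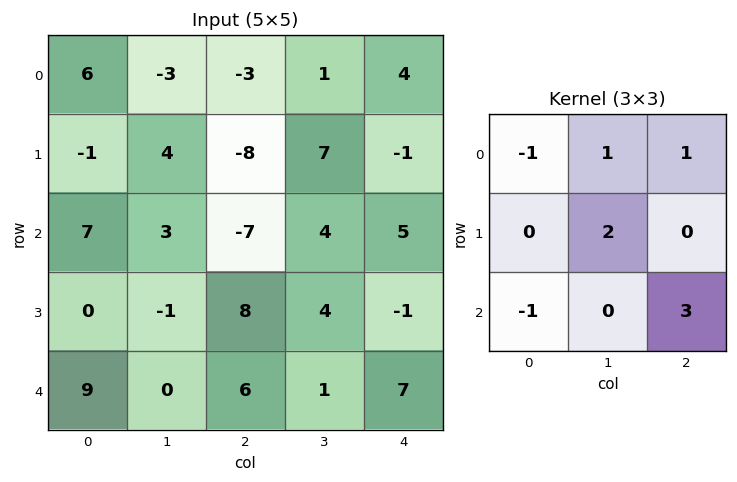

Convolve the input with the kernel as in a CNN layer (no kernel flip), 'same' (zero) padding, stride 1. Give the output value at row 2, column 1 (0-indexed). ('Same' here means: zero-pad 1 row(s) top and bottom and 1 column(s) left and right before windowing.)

27

The receptive field on the zero-padded input at this output position is [-1 4 -8 / 7 3 -7 / 0 -1 8]. Elementwise product with the kernel and sum: -1·-1 + 4·1 + -8·1 + 3·2 + 0·-1 + 8·3.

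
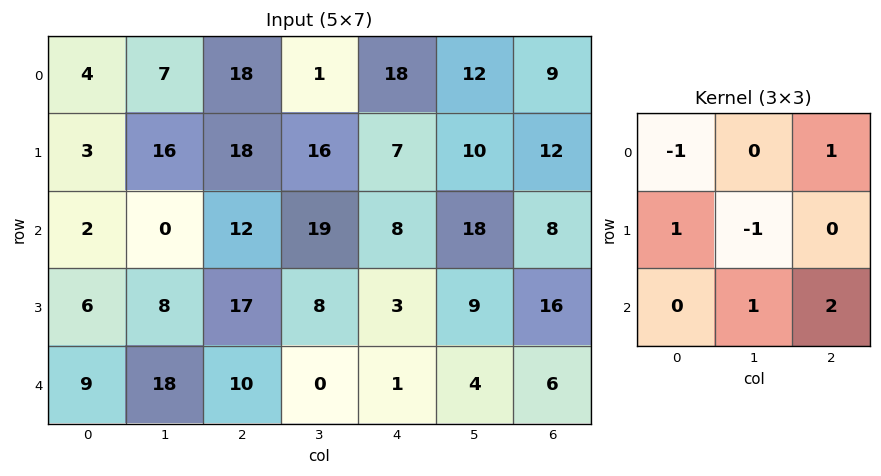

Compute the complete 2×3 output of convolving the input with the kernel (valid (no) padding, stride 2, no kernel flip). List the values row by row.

Output[0,0]: The receptive field on the input at this output position is [4 7 18 / 3 16 18 / 2 0 12]. Elementwise product with the kernel and sum: 4·-1 + 18·1 + 3·1 + 16·-1 + 0·1 + 12·2.

25 37 22
46 7 10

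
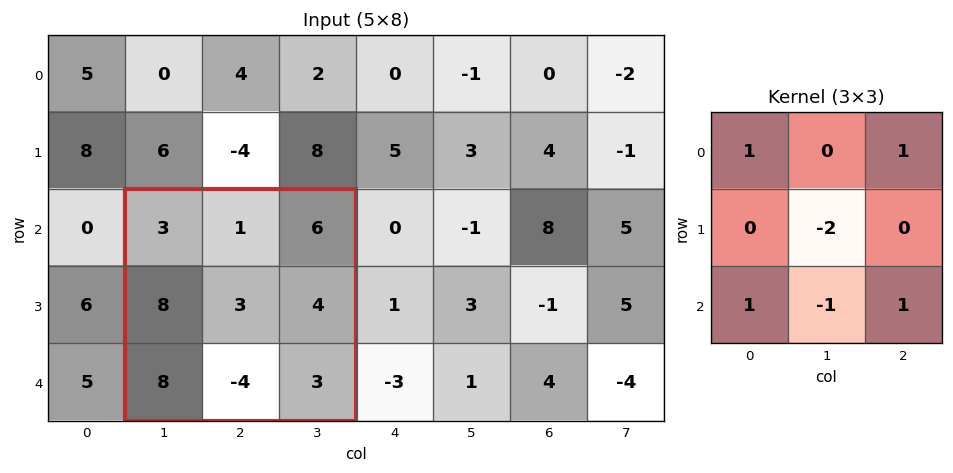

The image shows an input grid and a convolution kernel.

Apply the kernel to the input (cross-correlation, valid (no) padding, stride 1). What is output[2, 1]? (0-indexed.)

The receptive field on the input at this output position is [3 1 6 / 8 3 4 / 8 -4 3]. Elementwise product with the kernel and sum: 3·1 + 6·1 + 3·-2 + 8·1 + -4·-1 + 3·1.

18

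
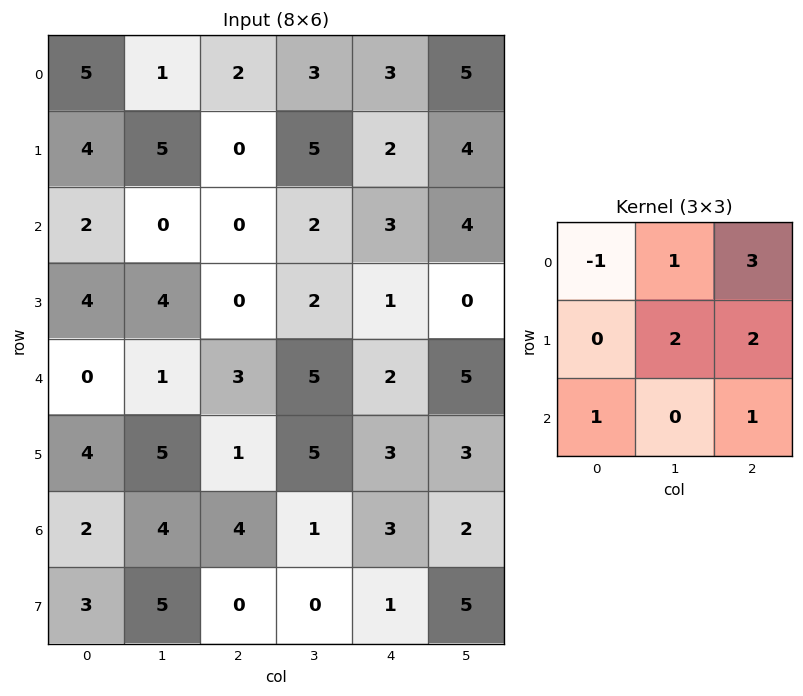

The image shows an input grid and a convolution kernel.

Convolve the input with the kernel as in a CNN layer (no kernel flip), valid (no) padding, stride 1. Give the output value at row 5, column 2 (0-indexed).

The receptive field on the input at this output position is [1 5 3 / 4 1 3 / 0 0 1]. Elementwise product with the kernel and sum: 1·-1 + 5·1 + 3·3 + 1·2 + 3·2 + 0·1 + 1·1.

22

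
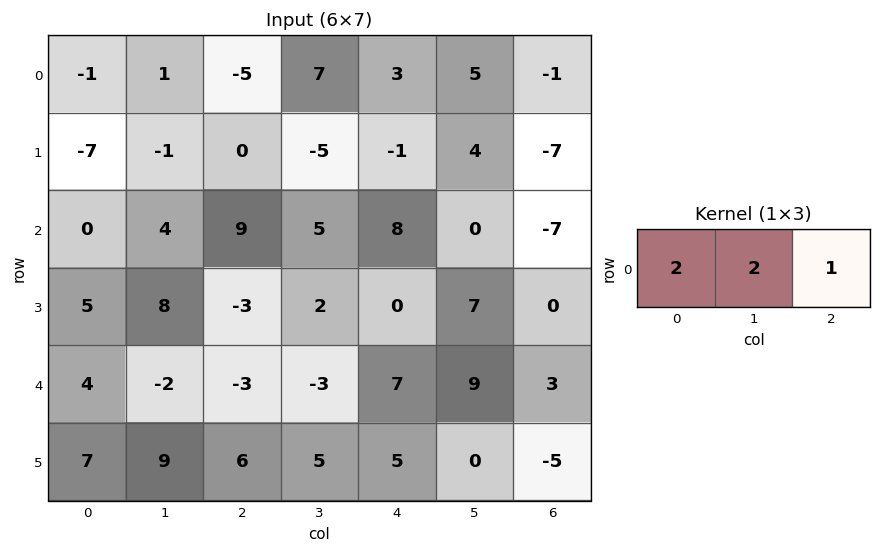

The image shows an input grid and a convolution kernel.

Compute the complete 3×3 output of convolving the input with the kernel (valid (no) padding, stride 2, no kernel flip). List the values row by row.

-5 7 15
17 36 9
1 -5 35

Output[0,0]: The receptive field on the input at this output position is [-1 1 -5]. Elementwise product with the kernel and sum: -1·2 + 1·2 + -5·1.
Output[0,1]: The receptive field on the input at this output position is [-5 7 3]. Elementwise product with the kernel and sum: -5·2 + 7·2 + 3·1.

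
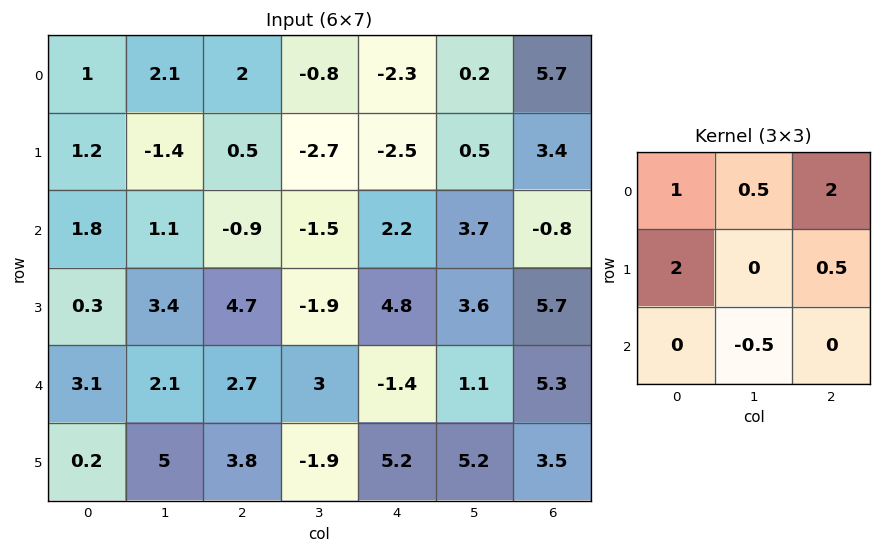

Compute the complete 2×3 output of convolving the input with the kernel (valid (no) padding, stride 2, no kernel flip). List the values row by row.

8.15 -2.5 4.05
2.45 13.05 14.35

Output[0,0]: The receptive field on the input at this output position is [1 2.1 2 / 1.2 -1.4 0.5 / 1.8 1.1 -0.9]. Elementwise product with the kernel and sum: 1·1 + 2.1·0.5 + 2·2 + 1.2·2 + 0.5·0.5 + 1.1·-0.5.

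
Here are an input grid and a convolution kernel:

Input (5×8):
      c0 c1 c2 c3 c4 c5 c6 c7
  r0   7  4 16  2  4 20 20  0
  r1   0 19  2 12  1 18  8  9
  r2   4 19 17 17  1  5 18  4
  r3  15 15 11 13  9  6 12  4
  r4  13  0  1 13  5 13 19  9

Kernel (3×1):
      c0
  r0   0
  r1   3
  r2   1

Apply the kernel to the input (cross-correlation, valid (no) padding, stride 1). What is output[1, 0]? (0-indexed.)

27

The receptive field on the input at this output position is [0 / 4 / 15]. Elementwise product with the kernel and sum: 4·3 + 15·1.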